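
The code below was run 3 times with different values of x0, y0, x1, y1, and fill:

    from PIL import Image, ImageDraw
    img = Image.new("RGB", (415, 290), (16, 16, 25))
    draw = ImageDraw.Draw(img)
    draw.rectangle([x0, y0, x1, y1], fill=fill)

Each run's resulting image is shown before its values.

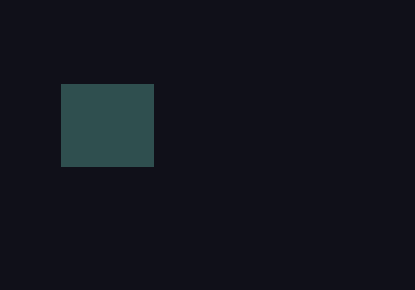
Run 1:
x0 = 61
y0 = 84
x1 = 153
y1 = 166
fill = 'darkslategray'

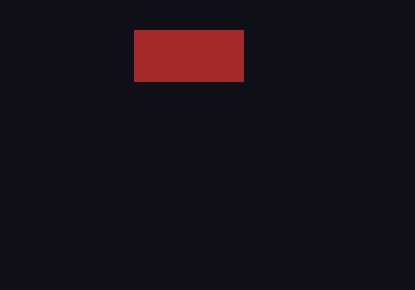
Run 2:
x0 = 134
y0 = 30
x1 = 243
y1 = 81
fill = 'brown'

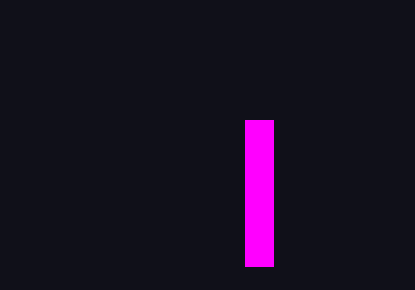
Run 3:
x0 = 245
y0 = 120
x1 = 273
y1 = 266
fill = 'magenta'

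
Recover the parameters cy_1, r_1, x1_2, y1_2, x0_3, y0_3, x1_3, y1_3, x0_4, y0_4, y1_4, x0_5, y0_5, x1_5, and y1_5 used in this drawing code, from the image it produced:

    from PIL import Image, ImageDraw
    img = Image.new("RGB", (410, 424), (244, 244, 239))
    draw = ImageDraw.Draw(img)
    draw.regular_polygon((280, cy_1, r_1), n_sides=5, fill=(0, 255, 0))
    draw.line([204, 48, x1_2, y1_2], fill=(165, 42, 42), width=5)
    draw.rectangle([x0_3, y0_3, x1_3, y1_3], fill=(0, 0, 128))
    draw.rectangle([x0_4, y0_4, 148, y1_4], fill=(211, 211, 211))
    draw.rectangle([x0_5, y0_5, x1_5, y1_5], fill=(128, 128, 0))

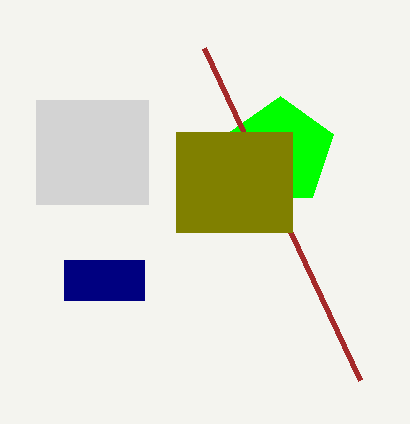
cy_1 = 152
r_1 = 56
x1_2 = 360
y1_2 = 380
x0_3 = 64
y0_3 = 260
x1_3 = 144
y1_3 = 300
x0_4 = 36
y0_4 = 100
y1_4 = 204
x0_5 = 176
y0_5 = 132
x1_5 = 292
y1_5 = 232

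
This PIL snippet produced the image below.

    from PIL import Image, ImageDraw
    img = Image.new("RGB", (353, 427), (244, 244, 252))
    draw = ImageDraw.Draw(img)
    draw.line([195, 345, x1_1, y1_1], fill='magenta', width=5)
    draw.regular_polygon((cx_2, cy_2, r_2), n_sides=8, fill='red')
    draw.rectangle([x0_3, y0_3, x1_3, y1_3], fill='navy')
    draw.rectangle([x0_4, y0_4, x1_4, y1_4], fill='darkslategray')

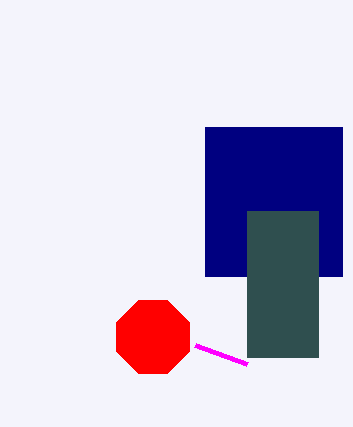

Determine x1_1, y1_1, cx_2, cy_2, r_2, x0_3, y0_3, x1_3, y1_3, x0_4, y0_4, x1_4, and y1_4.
x1_1 = 247
y1_1 = 364
cx_2 = 153
cy_2 = 337
r_2 = 39
x0_3 = 205
y0_3 = 127
x1_3 = 342
y1_3 = 276
x0_4 = 247
y0_4 = 211
x1_4 = 318
y1_4 = 357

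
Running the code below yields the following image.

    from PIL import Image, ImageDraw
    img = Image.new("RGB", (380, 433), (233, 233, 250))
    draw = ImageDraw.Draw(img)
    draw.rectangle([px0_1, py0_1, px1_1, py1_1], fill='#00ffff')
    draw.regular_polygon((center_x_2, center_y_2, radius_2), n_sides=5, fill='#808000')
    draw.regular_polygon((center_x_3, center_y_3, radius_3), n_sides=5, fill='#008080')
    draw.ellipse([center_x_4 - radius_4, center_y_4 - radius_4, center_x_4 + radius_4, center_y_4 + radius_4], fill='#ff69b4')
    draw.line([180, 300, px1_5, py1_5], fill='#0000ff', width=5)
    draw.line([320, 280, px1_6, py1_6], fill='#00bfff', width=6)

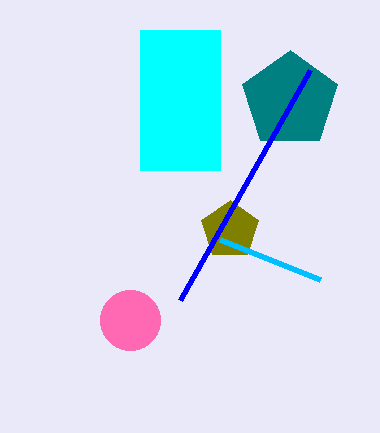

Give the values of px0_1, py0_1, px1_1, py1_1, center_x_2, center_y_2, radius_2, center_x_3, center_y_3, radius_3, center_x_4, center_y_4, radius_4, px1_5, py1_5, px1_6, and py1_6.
px0_1 = 140
py0_1 = 30
px1_1 = 220
py1_1 = 170
center_x_2 = 230
center_y_2 = 230
radius_2 = 30
center_x_3 = 290
center_y_3 = 100
radius_3 = 50
center_x_4 = 130
center_y_4 = 320
radius_4 = 30
px1_5 = 310
py1_5 = 70
px1_6 = 220
py1_6 = 240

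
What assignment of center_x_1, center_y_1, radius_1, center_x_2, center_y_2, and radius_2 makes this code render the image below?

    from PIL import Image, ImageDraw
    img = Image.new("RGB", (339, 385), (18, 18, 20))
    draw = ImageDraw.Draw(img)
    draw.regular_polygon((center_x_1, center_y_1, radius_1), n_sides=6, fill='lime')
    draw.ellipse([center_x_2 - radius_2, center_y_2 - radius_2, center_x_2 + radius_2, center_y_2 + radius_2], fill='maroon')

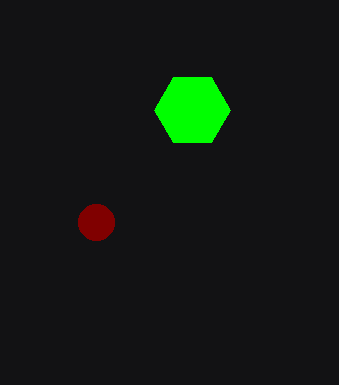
center_x_1 = 192
center_y_1 = 110
radius_1 = 38
center_x_2 = 96
center_y_2 = 222
radius_2 = 18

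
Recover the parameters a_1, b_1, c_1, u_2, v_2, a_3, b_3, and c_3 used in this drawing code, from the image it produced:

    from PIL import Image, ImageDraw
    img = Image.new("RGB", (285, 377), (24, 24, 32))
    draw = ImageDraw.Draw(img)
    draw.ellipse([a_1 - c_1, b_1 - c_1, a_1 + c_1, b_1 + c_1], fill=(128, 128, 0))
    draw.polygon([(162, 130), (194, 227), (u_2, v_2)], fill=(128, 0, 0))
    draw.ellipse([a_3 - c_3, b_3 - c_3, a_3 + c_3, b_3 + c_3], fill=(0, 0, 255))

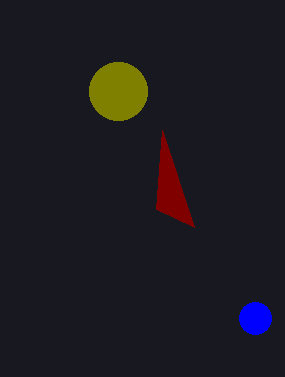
a_1 = 118
b_1 = 91
c_1 = 29
u_2 = 156
v_2 = 209
a_3 = 255
b_3 = 318
c_3 = 16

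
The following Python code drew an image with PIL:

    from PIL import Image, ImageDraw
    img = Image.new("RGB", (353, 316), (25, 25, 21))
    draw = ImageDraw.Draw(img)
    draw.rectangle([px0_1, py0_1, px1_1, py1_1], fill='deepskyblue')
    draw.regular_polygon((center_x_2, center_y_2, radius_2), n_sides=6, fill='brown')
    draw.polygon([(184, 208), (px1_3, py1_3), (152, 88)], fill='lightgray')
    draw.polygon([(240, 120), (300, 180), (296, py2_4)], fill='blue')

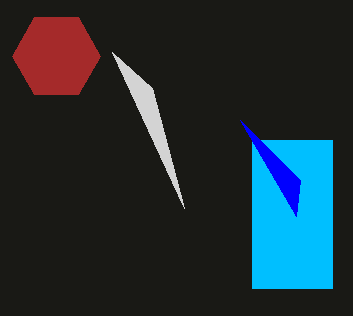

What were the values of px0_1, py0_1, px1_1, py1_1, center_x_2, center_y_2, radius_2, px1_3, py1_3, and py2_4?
px0_1 = 252, py0_1 = 140, px1_1 = 332, py1_1 = 288, center_x_2 = 56, center_y_2 = 56, radius_2 = 44, px1_3 = 112, py1_3 = 52, py2_4 = 216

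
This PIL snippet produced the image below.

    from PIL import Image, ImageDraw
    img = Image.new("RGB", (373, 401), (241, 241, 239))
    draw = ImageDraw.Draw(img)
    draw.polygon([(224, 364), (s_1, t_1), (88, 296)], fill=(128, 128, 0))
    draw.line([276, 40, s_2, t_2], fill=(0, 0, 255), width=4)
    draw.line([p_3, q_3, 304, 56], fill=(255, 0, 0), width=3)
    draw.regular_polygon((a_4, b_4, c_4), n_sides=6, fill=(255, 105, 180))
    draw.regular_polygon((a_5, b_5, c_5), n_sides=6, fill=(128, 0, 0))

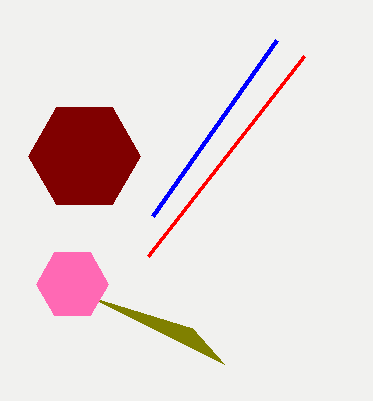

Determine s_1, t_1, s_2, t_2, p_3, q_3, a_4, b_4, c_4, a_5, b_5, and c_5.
s_1 = 192; t_1 = 328; s_2 = 152; t_2 = 216; p_3 = 148; q_3 = 256; a_4 = 72; b_4 = 284; c_4 = 36; a_5 = 84; b_5 = 156; c_5 = 56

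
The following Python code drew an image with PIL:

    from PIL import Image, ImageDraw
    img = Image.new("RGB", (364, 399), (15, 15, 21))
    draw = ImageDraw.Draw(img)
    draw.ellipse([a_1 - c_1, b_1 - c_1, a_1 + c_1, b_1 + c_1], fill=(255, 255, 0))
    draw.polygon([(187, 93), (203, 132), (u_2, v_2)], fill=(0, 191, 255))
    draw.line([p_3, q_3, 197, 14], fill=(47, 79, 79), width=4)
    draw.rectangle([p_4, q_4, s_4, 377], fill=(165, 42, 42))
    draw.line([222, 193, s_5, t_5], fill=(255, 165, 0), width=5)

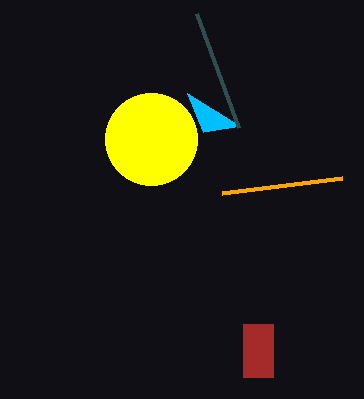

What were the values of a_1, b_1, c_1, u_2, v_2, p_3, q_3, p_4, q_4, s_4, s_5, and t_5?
a_1 = 151, b_1 = 139, c_1 = 46, u_2 = 240, v_2 = 126, p_3 = 239, q_3 = 128, p_4 = 243, q_4 = 324, s_4 = 273, s_5 = 342, t_5 = 178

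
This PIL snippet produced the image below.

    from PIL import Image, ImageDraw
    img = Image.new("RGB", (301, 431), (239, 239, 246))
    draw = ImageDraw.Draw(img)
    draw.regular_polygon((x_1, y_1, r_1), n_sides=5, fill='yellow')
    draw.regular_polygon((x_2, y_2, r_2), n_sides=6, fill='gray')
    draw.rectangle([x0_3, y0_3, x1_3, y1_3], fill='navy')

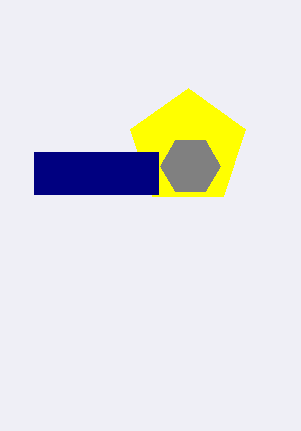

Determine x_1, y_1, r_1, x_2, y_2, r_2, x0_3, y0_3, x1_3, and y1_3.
x_1 = 188; y_1 = 148; r_1 = 60; x_2 = 190; y_2 = 166; r_2 = 30; x0_3 = 34; y0_3 = 152; x1_3 = 158; y1_3 = 194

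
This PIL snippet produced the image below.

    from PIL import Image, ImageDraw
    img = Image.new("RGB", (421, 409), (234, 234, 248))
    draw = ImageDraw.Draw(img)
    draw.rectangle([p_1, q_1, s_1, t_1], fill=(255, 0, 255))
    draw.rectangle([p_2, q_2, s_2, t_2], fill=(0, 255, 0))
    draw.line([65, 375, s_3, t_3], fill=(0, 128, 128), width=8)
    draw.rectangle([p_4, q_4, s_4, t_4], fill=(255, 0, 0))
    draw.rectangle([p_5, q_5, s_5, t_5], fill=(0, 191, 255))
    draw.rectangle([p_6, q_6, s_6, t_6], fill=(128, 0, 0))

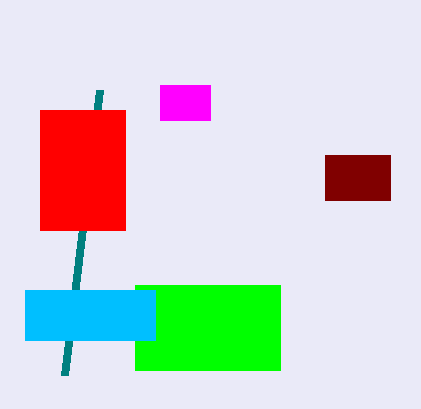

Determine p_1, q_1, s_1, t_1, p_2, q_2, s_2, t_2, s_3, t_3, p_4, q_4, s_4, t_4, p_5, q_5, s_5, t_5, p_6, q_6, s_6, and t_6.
p_1 = 160, q_1 = 85, s_1 = 210, t_1 = 120, p_2 = 135, q_2 = 285, s_2 = 280, t_2 = 370, s_3 = 100, t_3 = 90, p_4 = 40, q_4 = 110, s_4 = 125, t_4 = 230, p_5 = 25, q_5 = 290, s_5 = 155, t_5 = 340, p_6 = 325, q_6 = 155, s_6 = 390, t_6 = 200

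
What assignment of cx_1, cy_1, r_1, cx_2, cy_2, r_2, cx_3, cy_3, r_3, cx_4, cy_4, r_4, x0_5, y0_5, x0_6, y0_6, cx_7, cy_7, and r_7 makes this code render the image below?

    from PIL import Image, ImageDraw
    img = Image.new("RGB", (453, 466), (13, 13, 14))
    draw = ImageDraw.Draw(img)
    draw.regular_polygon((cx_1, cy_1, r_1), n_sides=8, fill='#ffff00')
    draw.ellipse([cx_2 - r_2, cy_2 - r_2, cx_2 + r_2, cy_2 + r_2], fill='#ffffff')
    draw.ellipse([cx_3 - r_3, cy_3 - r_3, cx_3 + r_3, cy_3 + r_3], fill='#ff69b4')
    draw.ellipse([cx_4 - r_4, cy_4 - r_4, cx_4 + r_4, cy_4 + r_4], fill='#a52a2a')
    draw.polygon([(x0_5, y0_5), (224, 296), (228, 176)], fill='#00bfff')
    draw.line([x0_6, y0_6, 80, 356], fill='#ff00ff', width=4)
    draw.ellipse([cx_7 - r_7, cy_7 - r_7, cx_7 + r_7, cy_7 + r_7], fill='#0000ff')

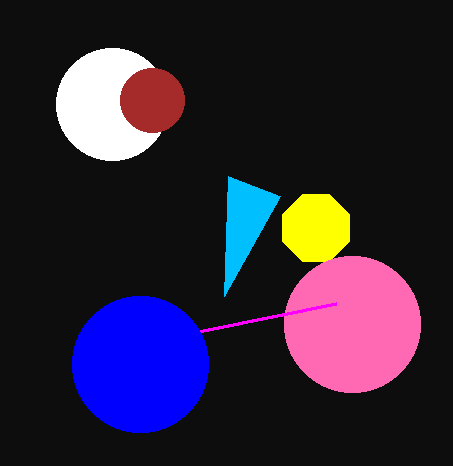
cx_1 = 316, cy_1 = 228, r_1 = 36, cx_2 = 112, cy_2 = 104, r_2 = 56, cx_3 = 352, cy_3 = 324, r_3 = 68, cx_4 = 152, cy_4 = 100, r_4 = 32, x0_5 = 280, y0_5 = 196, x0_6 = 336, y0_6 = 304, cx_7 = 140, cy_7 = 364, r_7 = 68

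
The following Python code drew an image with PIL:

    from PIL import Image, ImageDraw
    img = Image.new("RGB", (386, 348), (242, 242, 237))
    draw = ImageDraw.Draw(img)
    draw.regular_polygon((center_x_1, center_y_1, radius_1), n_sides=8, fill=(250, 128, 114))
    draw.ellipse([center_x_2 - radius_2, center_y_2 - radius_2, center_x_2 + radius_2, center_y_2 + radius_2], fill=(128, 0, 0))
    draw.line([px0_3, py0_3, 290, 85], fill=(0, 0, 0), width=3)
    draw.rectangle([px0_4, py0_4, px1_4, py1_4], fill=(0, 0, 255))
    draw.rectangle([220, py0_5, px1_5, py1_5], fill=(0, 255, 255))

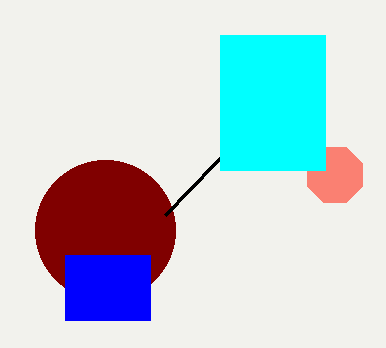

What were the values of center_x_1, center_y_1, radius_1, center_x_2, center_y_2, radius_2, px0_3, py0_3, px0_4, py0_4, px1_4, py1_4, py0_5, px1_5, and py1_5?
center_x_1 = 335, center_y_1 = 175, radius_1 = 30, center_x_2 = 105, center_y_2 = 230, radius_2 = 70, px0_3 = 165, py0_3 = 215, px0_4 = 65, py0_4 = 255, px1_4 = 150, py1_4 = 320, py0_5 = 35, px1_5 = 325, py1_5 = 170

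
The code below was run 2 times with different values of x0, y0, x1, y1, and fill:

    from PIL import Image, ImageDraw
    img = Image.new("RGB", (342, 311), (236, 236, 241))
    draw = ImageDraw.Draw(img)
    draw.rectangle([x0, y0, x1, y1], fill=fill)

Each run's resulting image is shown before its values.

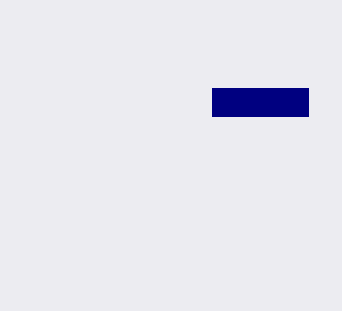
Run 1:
x0 = 212; y0 = 88; x1 = 308; y1 = 116; fill = 'navy'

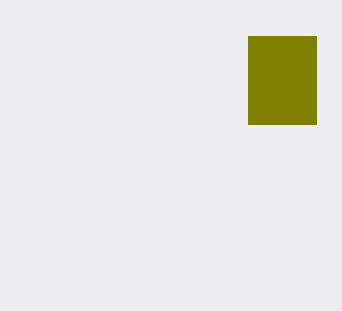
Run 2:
x0 = 248, y0 = 36, x1 = 316, y1 = 124, fill = 'olive'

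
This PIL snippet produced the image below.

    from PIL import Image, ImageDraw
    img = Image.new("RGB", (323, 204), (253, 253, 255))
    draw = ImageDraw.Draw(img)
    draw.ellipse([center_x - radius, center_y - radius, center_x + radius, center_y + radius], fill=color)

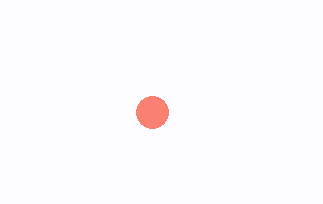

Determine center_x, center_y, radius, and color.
center_x = 152, center_y = 112, radius = 16, color = 'salmon'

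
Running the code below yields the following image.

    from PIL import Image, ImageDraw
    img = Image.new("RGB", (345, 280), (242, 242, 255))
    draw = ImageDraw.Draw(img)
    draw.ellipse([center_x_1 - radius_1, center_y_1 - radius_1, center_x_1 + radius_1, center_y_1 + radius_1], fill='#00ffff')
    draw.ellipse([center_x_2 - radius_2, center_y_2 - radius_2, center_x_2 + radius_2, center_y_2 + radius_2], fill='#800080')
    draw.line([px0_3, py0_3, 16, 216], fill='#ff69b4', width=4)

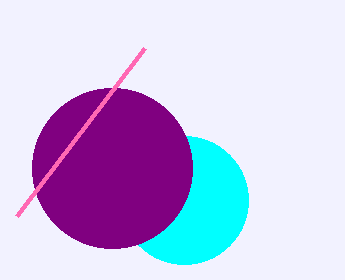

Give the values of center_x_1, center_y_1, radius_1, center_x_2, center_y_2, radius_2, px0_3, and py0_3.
center_x_1 = 184, center_y_1 = 200, radius_1 = 64, center_x_2 = 112, center_y_2 = 168, radius_2 = 80, px0_3 = 144, py0_3 = 48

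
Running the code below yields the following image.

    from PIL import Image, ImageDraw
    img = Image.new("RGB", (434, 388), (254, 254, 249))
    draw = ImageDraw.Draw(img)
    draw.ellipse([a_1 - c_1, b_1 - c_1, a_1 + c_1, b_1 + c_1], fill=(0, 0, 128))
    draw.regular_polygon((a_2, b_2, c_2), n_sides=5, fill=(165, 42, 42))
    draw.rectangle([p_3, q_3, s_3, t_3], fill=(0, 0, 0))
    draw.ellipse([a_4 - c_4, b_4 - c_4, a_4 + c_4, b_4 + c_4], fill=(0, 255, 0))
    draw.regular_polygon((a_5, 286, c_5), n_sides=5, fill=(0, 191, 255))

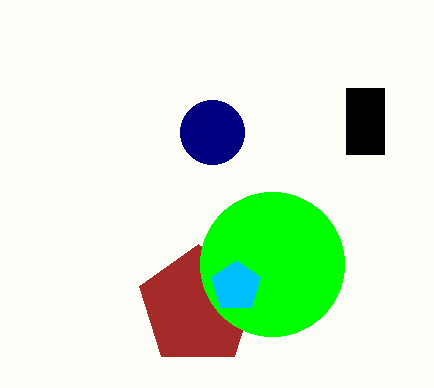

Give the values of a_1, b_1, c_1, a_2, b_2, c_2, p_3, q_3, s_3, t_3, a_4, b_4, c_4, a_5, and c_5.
a_1 = 212; b_1 = 132; c_1 = 32; a_2 = 198; b_2 = 306; c_2 = 62; p_3 = 346; q_3 = 88; s_3 = 384; t_3 = 154; a_4 = 272; b_4 = 264; c_4 = 72; a_5 = 236; c_5 = 26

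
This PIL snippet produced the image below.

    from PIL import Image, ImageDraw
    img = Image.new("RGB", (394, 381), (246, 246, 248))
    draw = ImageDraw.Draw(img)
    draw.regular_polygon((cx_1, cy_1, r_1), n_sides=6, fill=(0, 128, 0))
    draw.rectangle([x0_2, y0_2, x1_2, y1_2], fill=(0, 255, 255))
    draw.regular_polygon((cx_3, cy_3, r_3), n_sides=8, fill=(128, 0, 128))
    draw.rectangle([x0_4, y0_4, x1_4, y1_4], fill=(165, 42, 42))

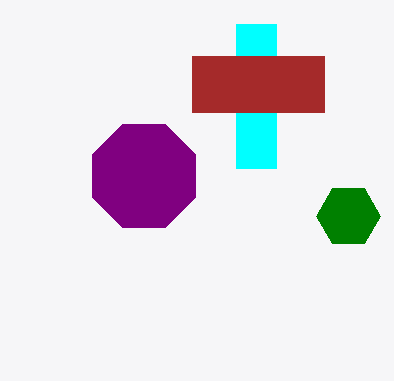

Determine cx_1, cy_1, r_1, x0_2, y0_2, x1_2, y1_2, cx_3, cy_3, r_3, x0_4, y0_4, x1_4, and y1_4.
cx_1 = 348; cy_1 = 216; r_1 = 32; x0_2 = 236; y0_2 = 24; x1_2 = 276; y1_2 = 168; cx_3 = 144; cy_3 = 176; r_3 = 56; x0_4 = 192; y0_4 = 56; x1_4 = 324; y1_4 = 112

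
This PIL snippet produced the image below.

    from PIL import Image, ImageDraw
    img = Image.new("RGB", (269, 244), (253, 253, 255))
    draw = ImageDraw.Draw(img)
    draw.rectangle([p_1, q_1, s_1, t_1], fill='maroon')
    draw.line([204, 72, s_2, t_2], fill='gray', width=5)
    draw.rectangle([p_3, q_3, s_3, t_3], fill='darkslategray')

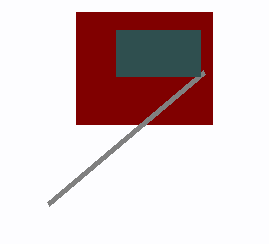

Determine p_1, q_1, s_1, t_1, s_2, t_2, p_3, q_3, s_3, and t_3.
p_1 = 76, q_1 = 12, s_1 = 212, t_1 = 124, s_2 = 48, t_2 = 204, p_3 = 116, q_3 = 30, s_3 = 200, t_3 = 76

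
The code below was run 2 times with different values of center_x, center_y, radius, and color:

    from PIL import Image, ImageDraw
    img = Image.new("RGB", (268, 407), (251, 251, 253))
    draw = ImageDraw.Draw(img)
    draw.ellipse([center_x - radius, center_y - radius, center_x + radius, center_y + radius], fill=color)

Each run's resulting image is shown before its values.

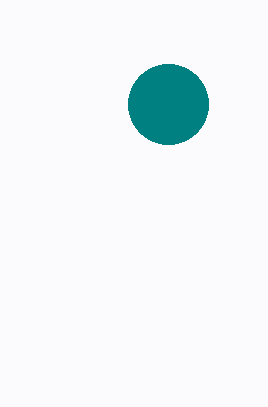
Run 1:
center_x = 168
center_y = 104
radius = 40
color = 'teal'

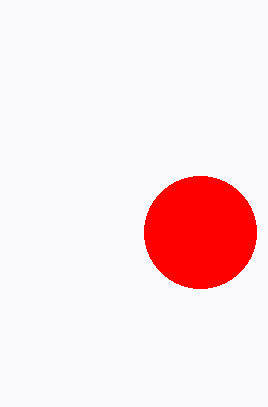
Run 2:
center_x = 200, center_y = 232, radius = 56, color = 'red'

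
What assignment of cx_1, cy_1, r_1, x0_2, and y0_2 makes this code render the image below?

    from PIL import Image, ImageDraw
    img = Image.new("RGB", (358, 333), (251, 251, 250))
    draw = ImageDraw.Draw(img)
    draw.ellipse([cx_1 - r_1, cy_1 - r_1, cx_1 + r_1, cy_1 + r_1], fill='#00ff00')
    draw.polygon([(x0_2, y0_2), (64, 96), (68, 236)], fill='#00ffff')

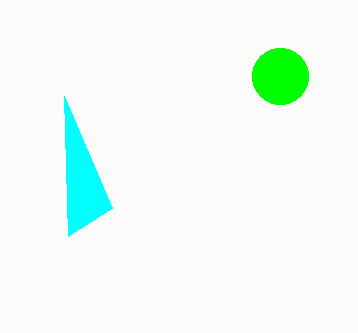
cx_1 = 280
cy_1 = 76
r_1 = 28
x0_2 = 112
y0_2 = 208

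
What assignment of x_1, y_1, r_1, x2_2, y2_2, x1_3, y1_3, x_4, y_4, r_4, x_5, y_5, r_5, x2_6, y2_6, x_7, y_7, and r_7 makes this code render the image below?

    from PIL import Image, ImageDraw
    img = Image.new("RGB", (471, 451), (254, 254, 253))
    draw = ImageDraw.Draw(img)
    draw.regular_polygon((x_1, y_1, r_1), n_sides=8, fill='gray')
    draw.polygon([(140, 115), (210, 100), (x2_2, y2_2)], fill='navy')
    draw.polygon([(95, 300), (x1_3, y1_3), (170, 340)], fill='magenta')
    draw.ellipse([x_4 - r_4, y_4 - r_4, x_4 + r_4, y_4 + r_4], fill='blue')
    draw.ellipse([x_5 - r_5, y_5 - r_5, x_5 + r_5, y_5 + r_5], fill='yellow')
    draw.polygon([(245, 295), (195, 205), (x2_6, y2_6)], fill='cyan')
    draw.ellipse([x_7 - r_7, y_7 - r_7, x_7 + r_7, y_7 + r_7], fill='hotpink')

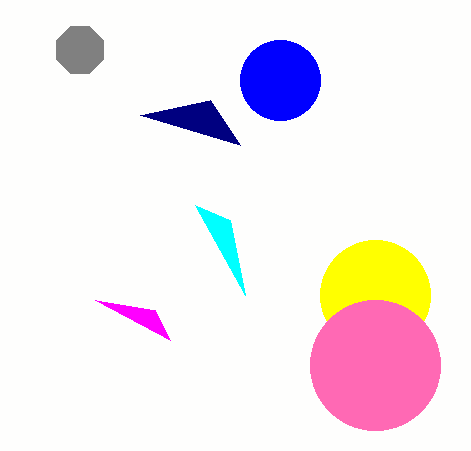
x_1 = 80
y_1 = 50
r_1 = 25
x2_2 = 240
y2_2 = 145
x1_3 = 155
y1_3 = 310
x_4 = 280
y_4 = 80
r_4 = 40
x_5 = 375
y_5 = 295
r_5 = 55
x2_6 = 230
y2_6 = 220
x_7 = 375
y_7 = 365
r_7 = 65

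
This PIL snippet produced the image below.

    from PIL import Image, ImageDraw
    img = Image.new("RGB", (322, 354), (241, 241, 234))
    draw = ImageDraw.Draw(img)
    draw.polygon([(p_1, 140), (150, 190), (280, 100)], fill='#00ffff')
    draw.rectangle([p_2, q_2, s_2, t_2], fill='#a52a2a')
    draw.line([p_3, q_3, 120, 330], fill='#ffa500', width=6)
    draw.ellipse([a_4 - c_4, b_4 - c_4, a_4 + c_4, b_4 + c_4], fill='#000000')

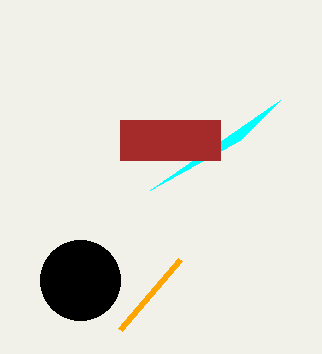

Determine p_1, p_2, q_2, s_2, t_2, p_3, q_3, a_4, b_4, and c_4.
p_1 = 240, p_2 = 120, q_2 = 120, s_2 = 220, t_2 = 160, p_3 = 180, q_3 = 260, a_4 = 80, b_4 = 280, c_4 = 40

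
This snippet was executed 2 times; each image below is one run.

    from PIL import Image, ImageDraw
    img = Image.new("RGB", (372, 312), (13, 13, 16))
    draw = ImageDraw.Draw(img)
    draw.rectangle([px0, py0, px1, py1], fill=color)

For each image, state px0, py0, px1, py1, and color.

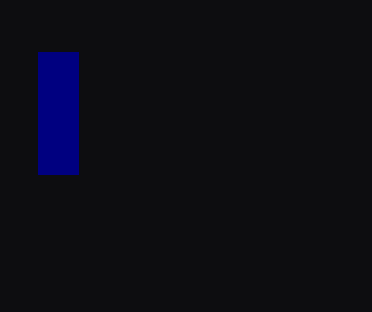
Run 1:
px0 = 38; py0 = 52; px1 = 78; py1 = 174; color = 'navy'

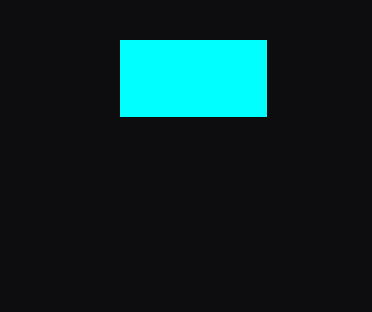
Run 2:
px0 = 120, py0 = 40, px1 = 266, py1 = 116, color = 'cyan'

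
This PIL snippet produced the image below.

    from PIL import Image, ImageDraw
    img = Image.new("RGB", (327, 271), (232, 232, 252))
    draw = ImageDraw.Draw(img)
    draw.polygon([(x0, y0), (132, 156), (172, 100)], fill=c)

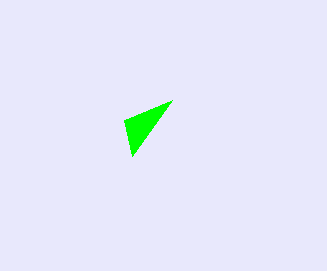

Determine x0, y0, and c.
x0 = 124, y0 = 120, c = 'lime'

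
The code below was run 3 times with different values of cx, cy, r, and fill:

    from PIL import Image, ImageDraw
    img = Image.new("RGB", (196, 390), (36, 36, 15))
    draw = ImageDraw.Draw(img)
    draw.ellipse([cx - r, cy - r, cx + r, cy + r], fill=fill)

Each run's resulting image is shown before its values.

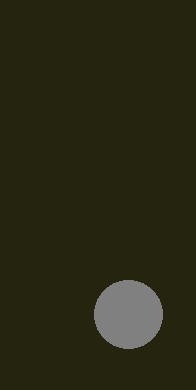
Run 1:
cx = 128, cy = 314, r = 34, fill = 'gray'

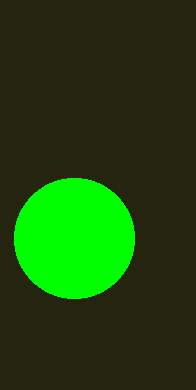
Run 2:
cx = 74
cy = 238
r = 60
fill = 'lime'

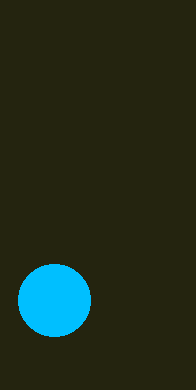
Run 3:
cx = 54, cy = 300, r = 36, fill = 'deepskyblue'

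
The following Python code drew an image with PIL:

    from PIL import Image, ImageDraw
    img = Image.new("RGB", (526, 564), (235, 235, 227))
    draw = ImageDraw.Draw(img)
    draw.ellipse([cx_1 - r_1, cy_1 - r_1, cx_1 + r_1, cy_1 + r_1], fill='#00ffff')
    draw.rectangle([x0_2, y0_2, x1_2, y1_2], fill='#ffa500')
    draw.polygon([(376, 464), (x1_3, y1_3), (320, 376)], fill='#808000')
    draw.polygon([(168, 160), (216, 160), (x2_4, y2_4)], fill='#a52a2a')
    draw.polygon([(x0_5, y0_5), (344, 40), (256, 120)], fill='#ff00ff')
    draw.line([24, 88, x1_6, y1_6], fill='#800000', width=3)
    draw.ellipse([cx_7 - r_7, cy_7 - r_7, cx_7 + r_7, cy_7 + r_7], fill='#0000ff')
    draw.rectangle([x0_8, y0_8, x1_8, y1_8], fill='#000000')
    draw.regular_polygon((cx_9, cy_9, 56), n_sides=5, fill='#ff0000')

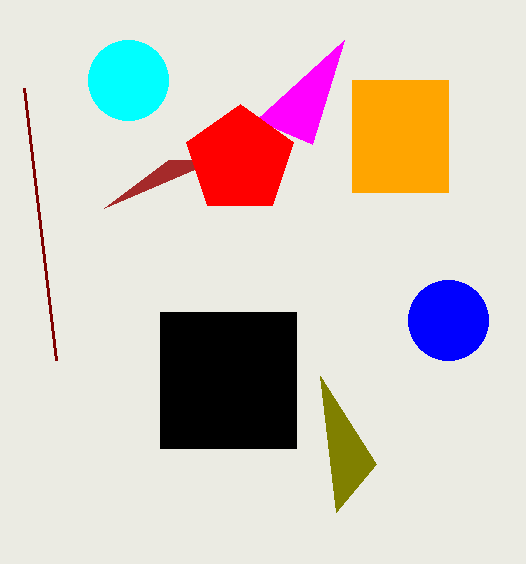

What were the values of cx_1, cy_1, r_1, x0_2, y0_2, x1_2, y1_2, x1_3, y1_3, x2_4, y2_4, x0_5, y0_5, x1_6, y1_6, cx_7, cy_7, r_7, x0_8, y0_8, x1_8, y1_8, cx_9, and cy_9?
cx_1 = 128; cy_1 = 80; r_1 = 40; x0_2 = 352; y0_2 = 80; x1_2 = 448; y1_2 = 192; x1_3 = 336; y1_3 = 512; x2_4 = 104; y2_4 = 208; x0_5 = 312; y0_5 = 144; x1_6 = 56; y1_6 = 360; cx_7 = 448; cy_7 = 320; r_7 = 40; x0_8 = 160; y0_8 = 312; x1_8 = 296; y1_8 = 448; cx_9 = 240; cy_9 = 160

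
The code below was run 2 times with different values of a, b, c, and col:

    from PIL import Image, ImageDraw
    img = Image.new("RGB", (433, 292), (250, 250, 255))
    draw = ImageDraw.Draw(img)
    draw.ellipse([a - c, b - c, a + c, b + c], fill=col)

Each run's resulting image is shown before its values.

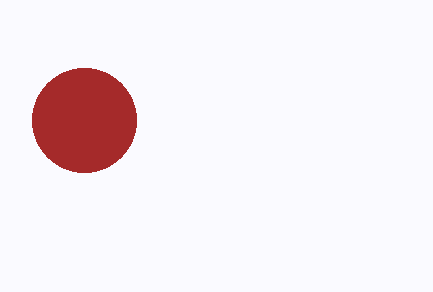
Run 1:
a = 84, b = 120, c = 52, col = 'brown'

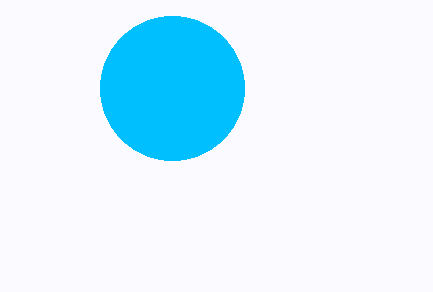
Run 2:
a = 172, b = 88, c = 72, col = 'deepskyblue'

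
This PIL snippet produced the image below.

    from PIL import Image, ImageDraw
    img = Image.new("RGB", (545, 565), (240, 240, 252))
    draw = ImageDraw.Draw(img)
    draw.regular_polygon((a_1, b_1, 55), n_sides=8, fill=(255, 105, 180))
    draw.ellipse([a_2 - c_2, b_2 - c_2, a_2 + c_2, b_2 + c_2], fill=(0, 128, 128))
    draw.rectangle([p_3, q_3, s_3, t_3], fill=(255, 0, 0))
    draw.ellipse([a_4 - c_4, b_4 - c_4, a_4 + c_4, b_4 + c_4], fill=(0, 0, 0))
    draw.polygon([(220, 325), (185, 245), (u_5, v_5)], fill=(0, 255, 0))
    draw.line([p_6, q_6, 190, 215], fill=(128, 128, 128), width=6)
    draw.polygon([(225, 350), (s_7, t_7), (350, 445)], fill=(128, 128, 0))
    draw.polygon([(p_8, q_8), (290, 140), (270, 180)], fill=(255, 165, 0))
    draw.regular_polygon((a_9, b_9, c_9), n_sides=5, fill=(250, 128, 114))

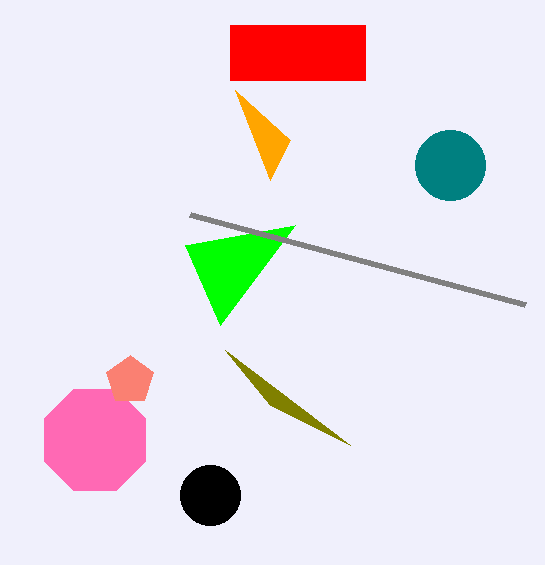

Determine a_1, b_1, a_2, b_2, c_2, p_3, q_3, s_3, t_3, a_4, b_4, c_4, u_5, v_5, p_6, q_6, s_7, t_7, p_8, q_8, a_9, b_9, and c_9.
a_1 = 95, b_1 = 440, a_2 = 450, b_2 = 165, c_2 = 35, p_3 = 230, q_3 = 25, s_3 = 365, t_3 = 80, a_4 = 210, b_4 = 495, c_4 = 30, u_5 = 295, v_5 = 225, p_6 = 525, q_6 = 305, s_7 = 270, t_7 = 405, p_8 = 235, q_8 = 90, a_9 = 130, b_9 = 380, c_9 = 25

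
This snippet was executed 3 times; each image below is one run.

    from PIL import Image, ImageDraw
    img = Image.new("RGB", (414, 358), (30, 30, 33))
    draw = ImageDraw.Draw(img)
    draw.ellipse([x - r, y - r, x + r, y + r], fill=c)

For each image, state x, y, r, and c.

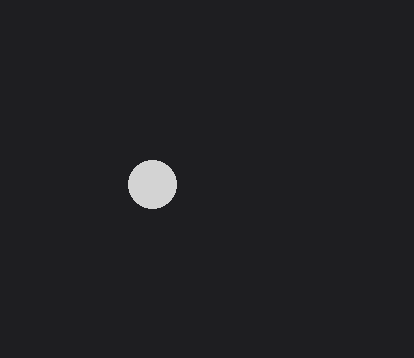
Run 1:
x = 152
y = 184
r = 24
c = 'lightgray'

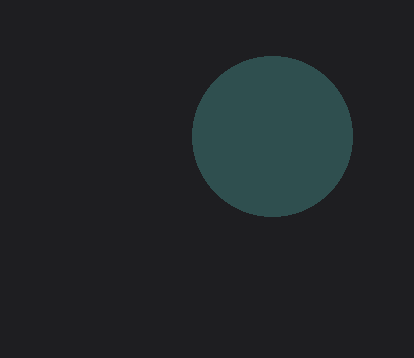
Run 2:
x = 272; y = 136; r = 80; c = 'darkslategray'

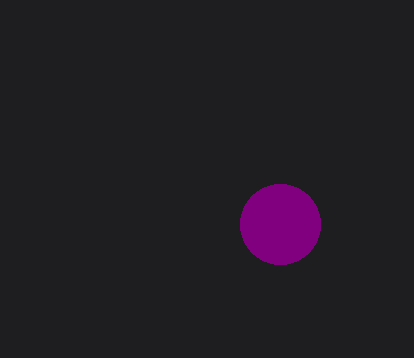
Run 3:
x = 280; y = 224; r = 40; c = 'purple'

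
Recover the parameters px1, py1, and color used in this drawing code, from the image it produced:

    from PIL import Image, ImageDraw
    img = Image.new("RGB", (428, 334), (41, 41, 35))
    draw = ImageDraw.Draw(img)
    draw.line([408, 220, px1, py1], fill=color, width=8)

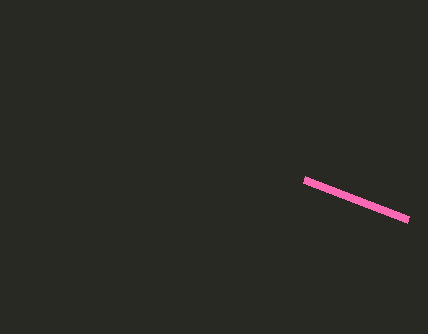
px1 = 304; py1 = 180; color = 'hotpink'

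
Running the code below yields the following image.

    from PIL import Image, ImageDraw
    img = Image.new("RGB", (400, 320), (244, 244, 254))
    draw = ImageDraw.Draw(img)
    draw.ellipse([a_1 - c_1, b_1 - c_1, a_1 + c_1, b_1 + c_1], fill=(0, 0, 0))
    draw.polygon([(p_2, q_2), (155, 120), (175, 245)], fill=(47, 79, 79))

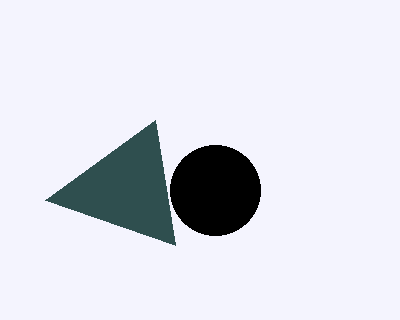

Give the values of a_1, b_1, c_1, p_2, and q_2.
a_1 = 215
b_1 = 190
c_1 = 45
p_2 = 45
q_2 = 200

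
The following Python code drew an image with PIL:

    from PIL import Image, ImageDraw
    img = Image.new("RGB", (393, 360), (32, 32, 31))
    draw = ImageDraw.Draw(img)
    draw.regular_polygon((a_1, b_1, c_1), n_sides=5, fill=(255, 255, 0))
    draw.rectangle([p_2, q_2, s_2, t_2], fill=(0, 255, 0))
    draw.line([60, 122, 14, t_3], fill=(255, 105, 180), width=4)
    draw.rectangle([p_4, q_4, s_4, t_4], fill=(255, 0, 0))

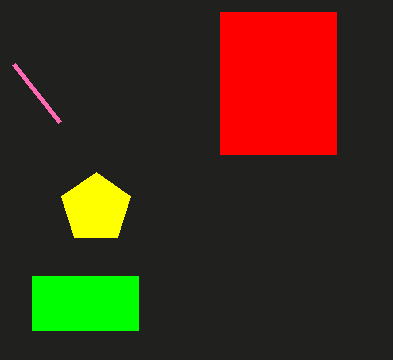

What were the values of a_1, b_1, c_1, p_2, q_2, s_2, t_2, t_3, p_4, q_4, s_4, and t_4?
a_1 = 96, b_1 = 208, c_1 = 36, p_2 = 32, q_2 = 276, s_2 = 138, t_2 = 330, t_3 = 64, p_4 = 220, q_4 = 12, s_4 = 336, t_4 = 154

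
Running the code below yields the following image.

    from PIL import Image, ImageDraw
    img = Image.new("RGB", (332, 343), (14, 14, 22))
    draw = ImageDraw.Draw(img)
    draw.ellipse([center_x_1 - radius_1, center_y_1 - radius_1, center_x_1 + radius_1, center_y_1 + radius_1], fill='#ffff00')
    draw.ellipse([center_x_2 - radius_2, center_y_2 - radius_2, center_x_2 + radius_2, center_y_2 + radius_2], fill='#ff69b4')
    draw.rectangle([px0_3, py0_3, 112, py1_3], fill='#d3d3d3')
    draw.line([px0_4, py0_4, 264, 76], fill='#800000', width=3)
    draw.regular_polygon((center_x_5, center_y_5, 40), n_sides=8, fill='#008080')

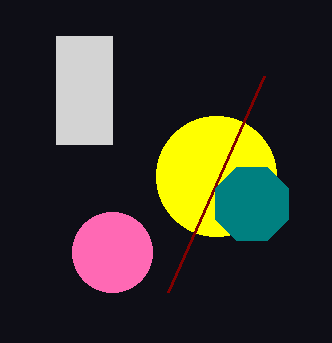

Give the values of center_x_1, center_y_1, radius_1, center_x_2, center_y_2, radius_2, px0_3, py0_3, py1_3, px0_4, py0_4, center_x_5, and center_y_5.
center_x_1 = 216; center_y_1 = 176; radius_1 = 60; center_x_2 = 112; center_y_2 = 252; radius_2 = 40; px0_3 = 56; py0_3 = 36; py1_3 = 144; px0_4 = 168; py0_4 = 292; center_x_5 = 252; center_y_5 = 204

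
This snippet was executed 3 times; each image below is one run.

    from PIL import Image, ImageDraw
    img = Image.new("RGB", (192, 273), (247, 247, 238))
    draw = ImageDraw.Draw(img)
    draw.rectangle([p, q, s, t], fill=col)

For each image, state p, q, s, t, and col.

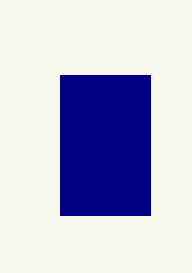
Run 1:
p = 60, q = 75, s = 150, t = 215, col = 'navy'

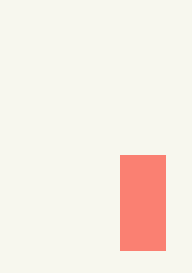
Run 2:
p = 120; q = 155; s = 165; t = 250; col = 'salmon'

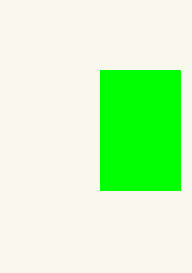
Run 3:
p = 100
q = 70
s = 180
t = 190
col = 'lime'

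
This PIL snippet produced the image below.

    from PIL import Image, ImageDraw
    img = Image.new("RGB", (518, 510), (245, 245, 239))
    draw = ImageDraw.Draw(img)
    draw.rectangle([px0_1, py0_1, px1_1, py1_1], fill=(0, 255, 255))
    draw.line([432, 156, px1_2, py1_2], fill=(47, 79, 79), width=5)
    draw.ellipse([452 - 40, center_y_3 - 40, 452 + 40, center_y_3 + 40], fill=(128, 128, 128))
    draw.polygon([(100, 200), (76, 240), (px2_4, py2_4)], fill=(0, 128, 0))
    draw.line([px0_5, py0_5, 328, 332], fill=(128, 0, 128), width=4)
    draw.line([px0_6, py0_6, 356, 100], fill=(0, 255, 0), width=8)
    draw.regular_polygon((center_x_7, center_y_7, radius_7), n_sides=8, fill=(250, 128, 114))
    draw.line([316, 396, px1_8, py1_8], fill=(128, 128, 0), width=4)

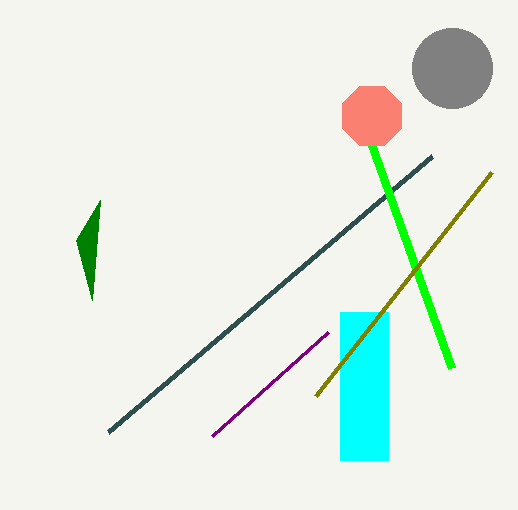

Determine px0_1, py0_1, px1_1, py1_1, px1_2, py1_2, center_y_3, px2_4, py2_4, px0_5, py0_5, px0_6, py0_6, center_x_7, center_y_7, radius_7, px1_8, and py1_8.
px0_1 = 340, py0_1 = 312, px1_1 = 388, py1_1 = 460, px1_2 = 108, py1_2 = 432, center_y_3 = 68, px2_4 = 92, py2_4 = 300, px0_5 = 212, py0_5 = 436, px0_6 = 452, py0_6 = 368, center_x_7 = 372, center_y_7 = 116, radius_7 = 32, px1_8 = 492, py1_8 = 172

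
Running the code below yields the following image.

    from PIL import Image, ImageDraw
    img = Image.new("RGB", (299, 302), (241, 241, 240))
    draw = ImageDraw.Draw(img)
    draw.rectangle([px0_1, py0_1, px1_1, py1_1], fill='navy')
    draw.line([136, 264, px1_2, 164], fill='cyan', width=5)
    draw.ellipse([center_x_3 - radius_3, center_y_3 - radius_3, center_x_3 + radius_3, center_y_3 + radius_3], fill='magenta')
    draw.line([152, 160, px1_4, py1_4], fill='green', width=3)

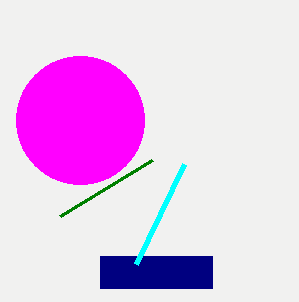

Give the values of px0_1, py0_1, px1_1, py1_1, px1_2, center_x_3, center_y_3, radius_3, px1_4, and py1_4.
px0_1 = 100, py0_1 = 256, px1_1 = 212, py1_1 = 288, px1_2 = 184, center_x_3 = 80, center_y_3 = 120, radius_3 = 64, px1_4 = 60, py1_4 = 216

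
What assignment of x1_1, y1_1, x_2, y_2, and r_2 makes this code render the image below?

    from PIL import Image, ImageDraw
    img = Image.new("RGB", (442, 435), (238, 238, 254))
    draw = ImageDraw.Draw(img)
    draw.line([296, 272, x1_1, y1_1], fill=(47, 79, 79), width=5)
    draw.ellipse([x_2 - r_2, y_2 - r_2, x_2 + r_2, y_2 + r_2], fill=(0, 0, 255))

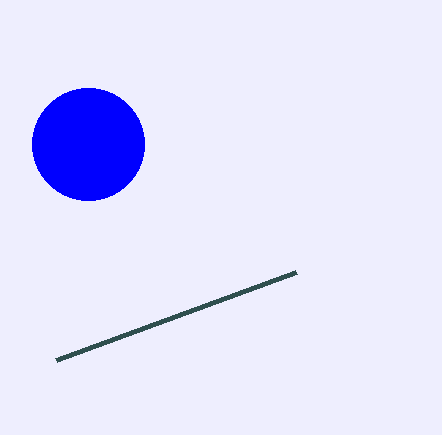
x1_1 = 56, y1_1 = 360, x_2 = 88, y_2 = 144, r_2 = 56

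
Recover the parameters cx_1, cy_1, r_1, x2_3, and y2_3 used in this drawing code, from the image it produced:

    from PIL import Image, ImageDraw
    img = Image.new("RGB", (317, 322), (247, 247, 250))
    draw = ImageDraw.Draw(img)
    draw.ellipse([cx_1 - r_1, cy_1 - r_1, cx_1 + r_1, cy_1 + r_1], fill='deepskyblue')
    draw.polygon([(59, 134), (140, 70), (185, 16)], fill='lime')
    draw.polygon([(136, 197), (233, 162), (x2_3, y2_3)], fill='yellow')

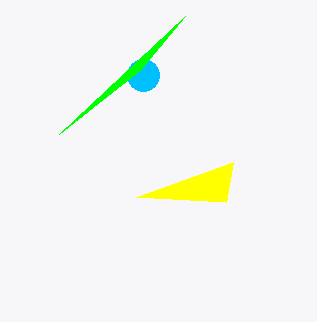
cx_1 = 143; cy_1 = 75; r_1 = 16; x2_3 = 226; y2_3 = 202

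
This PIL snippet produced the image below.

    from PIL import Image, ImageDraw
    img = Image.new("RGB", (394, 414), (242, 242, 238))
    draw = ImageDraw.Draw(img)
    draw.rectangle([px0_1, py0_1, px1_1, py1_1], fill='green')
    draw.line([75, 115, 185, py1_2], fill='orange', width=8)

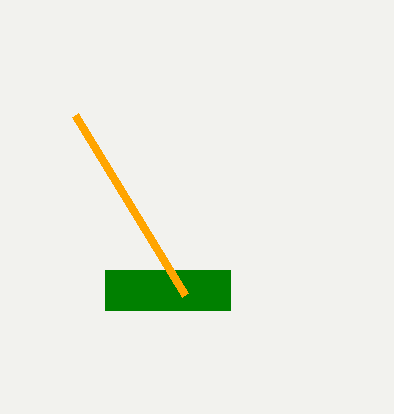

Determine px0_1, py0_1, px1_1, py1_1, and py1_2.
px0_1 = 105; py0_1 = 270; px1_1 = 230; py1_1 = 310; py1_2 = 295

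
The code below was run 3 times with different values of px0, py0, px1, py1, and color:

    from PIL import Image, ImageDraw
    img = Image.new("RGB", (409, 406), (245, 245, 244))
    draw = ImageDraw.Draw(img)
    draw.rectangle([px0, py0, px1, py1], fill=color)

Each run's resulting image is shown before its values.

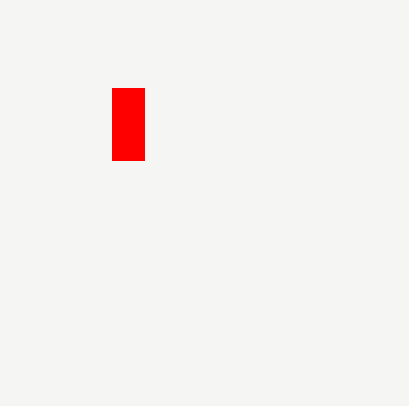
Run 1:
px0 = 112; py0 = 88; px1 = 144; py1 = 160; color = 'red'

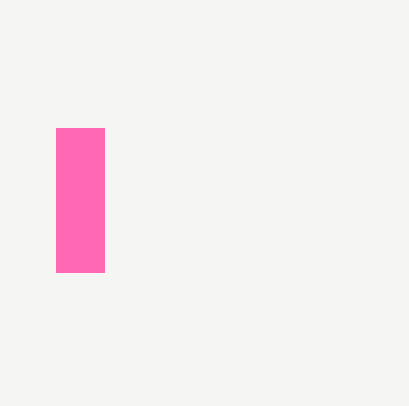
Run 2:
px0 = 56
py0 = 128
px1 = 104
py1 = 272
color = 'hotpink'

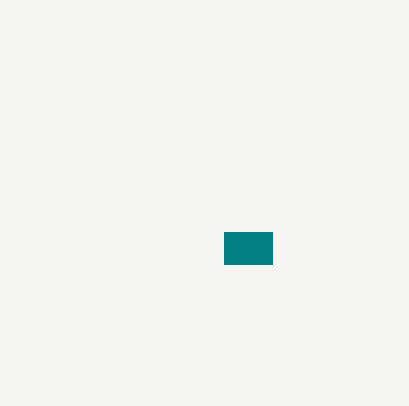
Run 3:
px0 = 224
py0 = 232
px1 = 272
py1 = 264
color = 'teal'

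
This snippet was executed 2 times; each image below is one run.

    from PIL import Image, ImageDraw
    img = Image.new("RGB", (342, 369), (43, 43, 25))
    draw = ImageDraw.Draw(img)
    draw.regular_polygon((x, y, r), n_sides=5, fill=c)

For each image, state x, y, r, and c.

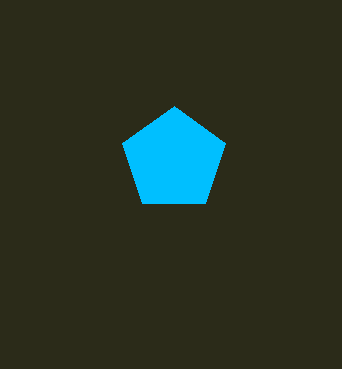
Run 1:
x = 174; y = 160; r = 54; c = 'deepskyblue'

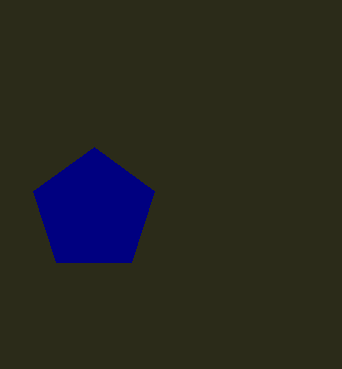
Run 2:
x = 94; y = 211; r = 64; c = 'navy'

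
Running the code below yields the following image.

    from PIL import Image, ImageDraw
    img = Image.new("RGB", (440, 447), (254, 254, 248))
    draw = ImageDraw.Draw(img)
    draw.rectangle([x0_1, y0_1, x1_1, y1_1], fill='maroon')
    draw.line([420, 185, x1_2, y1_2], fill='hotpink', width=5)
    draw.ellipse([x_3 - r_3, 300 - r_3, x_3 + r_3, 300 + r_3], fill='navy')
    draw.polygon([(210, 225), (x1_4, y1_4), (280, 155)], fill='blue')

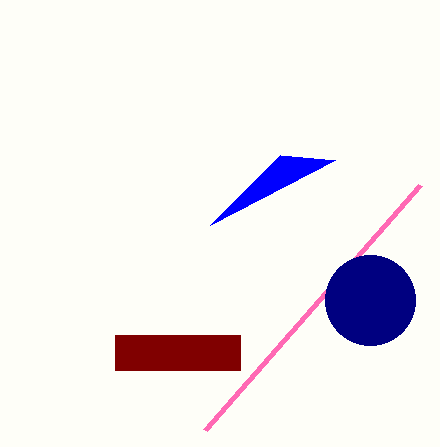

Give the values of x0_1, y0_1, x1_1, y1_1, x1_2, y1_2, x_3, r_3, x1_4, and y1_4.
x0_1 = 115, y0_1 = 335, x1_1 = 240, y1_1 = 370, x1_2 = 205, y1_2 = 430, x_3 = 370, r_3 = 45, x1_4 = 335, y1_4 = 160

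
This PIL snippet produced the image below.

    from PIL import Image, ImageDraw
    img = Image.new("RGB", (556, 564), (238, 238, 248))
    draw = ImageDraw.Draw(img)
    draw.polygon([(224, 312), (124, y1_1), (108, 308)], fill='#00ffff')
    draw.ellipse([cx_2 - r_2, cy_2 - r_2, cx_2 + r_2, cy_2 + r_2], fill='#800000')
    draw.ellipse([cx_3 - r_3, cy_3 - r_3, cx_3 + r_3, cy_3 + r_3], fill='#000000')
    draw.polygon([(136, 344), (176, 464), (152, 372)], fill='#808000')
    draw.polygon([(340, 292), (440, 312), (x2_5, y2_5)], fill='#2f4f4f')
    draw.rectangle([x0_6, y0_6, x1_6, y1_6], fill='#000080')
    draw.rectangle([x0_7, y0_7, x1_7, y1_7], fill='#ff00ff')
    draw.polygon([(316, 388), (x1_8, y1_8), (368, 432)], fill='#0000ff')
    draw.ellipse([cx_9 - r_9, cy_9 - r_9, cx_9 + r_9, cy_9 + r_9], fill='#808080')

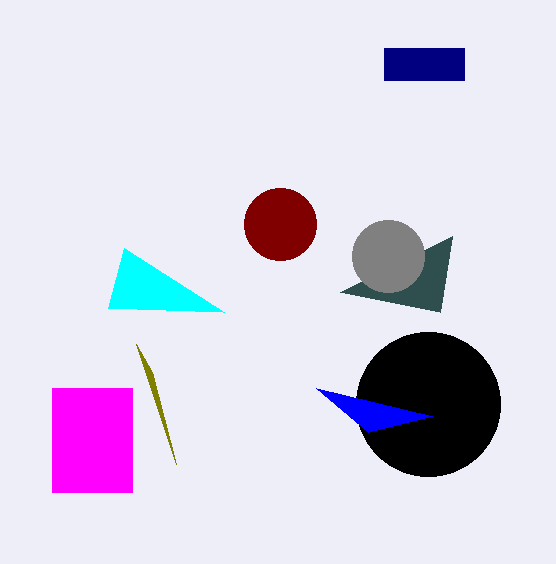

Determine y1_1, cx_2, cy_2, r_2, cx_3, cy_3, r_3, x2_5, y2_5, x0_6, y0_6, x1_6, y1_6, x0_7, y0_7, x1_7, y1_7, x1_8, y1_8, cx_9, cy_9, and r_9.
y1_1 = 248
cx_2 = 280
cy_2 = 224
r_2 = 36
cx_3 = 428
cy_3 = 404
r_3 = 72
x2_5 = 452
y2_5 = 236
x0_6 = 384
y0_6 = 48
x1_6 = 464
y1_6 = 80
x0_7 = 52
y0_7 = 388
x1_7 = 132
y1_7 = 492
x1_8 = 432
y1_8 = 416
cx_9 = 388
cy_9 = 256
r_9 = 36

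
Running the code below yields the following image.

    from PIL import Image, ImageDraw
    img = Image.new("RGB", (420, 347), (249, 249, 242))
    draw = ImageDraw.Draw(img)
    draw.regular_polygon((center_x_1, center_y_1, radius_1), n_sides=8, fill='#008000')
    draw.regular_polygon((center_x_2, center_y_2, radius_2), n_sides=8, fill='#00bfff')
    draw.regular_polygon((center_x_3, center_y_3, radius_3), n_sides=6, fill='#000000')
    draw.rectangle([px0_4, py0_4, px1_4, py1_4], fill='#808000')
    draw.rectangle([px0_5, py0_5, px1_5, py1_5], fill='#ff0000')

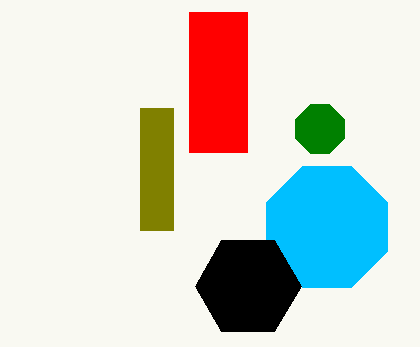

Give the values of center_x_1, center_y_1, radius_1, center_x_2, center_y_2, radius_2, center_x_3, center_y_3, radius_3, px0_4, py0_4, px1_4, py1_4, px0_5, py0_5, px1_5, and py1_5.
center_x_1 = 320, center_y_1 = 129, radius_1 = 26, center_x_2 = 327, center_y_2 = 227, radius_2 = 65, center_x_3 = 248, center_y_3 = 286, radius_3 = 53, px0_4 = 140, py0_4 = 108, px1_4 = 173, py1_4 = 230, px0_5 = 189, py0_5 = 12, px1_5 = 247, py1_5 = 152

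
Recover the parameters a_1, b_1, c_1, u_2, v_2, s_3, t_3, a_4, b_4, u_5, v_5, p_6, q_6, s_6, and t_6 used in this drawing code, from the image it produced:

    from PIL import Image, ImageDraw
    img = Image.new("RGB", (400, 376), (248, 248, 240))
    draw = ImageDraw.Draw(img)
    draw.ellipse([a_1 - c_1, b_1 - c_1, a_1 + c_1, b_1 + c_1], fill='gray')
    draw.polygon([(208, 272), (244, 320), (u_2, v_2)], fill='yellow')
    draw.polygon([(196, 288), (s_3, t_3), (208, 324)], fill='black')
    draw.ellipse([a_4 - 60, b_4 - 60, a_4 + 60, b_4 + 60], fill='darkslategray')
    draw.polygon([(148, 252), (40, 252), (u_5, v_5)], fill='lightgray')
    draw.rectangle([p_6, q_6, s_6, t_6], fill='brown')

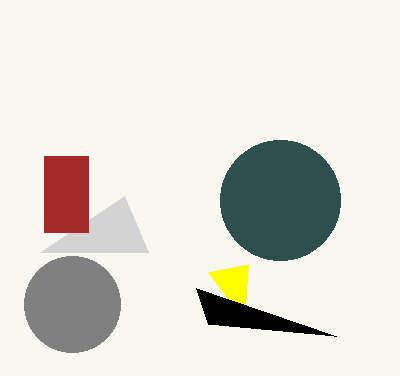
a_1 = 72; b_1 = 304; c_1 = 48; u_2 = 248; v_2 = 264; s_3 = 336; t_3 = 336; a_4 = 280; b_4 = 200; u_5 = 124; v_5 = 196; p_6 = 44; q_6 = 156; s_6 = 88; t_6 = 232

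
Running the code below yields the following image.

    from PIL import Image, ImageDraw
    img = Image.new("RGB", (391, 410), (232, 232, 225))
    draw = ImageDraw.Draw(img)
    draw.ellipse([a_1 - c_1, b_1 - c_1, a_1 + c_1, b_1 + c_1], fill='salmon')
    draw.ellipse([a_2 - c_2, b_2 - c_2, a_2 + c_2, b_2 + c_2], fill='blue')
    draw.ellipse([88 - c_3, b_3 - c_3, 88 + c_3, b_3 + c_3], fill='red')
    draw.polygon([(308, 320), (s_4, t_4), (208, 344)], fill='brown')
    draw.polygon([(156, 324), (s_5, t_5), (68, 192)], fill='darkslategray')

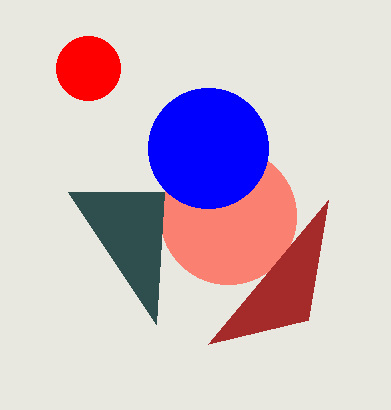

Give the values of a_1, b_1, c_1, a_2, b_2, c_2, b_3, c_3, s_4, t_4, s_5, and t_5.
a_1 = 228; b_1 = 216; c_1 = 68; a_2 = 208; b_2 = 148; c_2 = 60; b_3 = 68; c_3 = 32; s_4 = 328; t_4 = 200; s_5 = 164; t_5 = 192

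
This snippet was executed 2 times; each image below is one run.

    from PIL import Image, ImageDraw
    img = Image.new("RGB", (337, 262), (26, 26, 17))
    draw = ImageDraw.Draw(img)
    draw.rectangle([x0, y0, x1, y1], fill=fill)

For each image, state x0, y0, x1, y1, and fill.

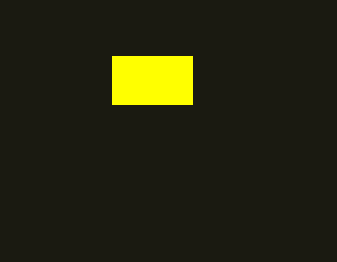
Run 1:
x0 = 112; y0 = 56; x1 = 192; y1 = 104; fill = 'yellow'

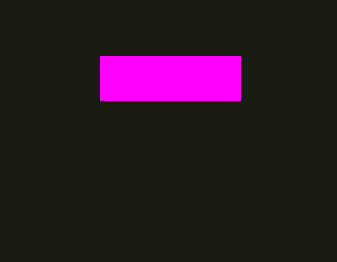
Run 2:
x0 = 100; y0 = 56; x1 = 240; y1 = 100; fill = 'magenta'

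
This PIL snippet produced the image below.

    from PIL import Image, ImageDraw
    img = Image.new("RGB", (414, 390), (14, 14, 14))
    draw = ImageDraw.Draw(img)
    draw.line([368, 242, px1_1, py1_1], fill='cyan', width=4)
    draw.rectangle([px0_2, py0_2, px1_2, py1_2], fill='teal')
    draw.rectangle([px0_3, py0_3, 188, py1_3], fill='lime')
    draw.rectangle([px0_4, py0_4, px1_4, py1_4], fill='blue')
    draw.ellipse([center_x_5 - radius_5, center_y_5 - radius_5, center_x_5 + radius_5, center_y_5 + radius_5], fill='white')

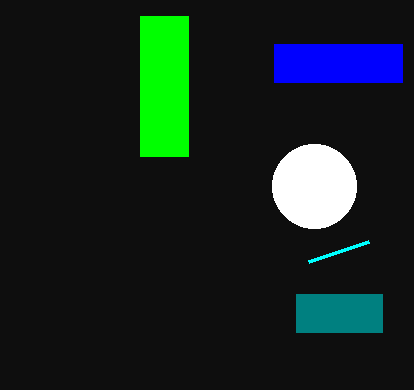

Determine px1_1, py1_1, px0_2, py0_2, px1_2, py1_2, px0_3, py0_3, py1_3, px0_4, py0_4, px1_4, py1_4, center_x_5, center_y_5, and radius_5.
px1_1 = 308; py1_1 = 262; px0_2 = 296; py0_2 = 294; px1_2 = 382; py1_2 = 332; px0_3 = 140; py0_3 = 16; py1_3 = 156; px0_4 = 274; py0_4 = 44; px1_4 = 402; py1_4 = 82; center_x_5 = 314; center_y_5 = 186; radius_5 = 42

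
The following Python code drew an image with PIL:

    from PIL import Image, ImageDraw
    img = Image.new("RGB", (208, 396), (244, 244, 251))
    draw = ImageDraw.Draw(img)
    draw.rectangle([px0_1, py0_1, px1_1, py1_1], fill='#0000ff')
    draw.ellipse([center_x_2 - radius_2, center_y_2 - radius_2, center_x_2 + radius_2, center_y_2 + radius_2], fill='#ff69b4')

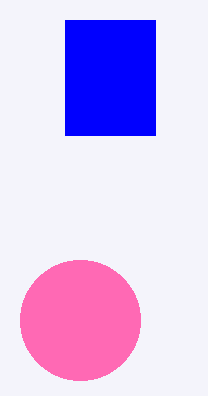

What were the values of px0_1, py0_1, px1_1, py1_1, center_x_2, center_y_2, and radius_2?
px0_1 = 65; py0_1 = 20; px1_1 = 155; py1_1 = 135; center_x_2 = 80; center_y_2 = 320; radius_2 = 60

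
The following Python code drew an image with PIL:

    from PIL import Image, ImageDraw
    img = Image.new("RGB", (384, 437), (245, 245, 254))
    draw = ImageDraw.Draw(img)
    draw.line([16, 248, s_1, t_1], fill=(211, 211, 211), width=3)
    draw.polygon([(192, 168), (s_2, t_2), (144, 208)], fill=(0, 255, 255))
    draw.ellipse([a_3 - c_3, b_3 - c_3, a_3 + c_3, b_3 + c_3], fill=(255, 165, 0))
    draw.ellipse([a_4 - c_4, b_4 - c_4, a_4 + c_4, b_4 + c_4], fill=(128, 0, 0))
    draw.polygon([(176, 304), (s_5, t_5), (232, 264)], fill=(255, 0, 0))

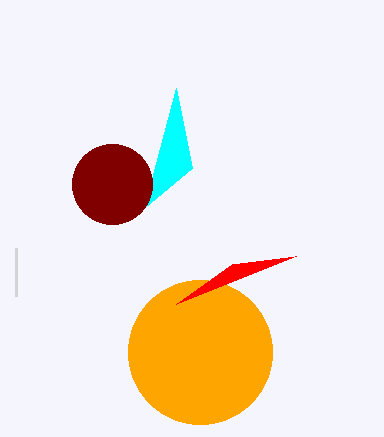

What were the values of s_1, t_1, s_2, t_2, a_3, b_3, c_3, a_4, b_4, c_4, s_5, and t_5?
s_1 = 16, t_1 = 296, s_2 = 176, t_2 = 88, a_3 = 200, b_3 = 352, c_3 = 72, a_4 = 112, b_4 = 184, c_4 = 40, s_5 = 296, t_5 = 256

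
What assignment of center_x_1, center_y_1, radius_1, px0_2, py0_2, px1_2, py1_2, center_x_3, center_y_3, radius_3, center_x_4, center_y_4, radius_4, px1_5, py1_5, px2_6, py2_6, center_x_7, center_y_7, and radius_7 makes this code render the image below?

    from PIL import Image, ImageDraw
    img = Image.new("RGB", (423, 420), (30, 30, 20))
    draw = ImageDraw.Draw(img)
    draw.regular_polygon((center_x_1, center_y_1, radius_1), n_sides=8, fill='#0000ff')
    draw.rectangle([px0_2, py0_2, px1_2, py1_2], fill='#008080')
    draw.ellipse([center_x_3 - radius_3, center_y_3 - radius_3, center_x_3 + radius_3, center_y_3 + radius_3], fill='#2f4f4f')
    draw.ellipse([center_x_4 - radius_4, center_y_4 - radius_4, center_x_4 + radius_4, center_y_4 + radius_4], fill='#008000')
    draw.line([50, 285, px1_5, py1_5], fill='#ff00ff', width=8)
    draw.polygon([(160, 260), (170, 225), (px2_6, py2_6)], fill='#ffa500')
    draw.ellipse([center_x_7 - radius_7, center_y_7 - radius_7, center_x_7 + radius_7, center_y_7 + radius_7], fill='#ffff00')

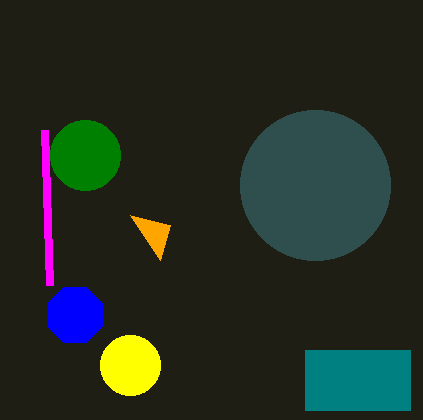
center_x_1 = 75
center_y_1 = 315
radius_1 = 30
px0_2 = 305
py0_2 = 350
px1_2 = 410
py1_2 = 410
center_x_3 = 315
center_y_3 = 185
radius_3 = 75
center_x_4 = 85
center_y_4 = 155
radius_4 = 35
px1_5 = 45
py1_5 = 130
px2_6 = 130
py2_6 = 215
center_x_7 = 130
center_y_7 = 365
radius_7 = 30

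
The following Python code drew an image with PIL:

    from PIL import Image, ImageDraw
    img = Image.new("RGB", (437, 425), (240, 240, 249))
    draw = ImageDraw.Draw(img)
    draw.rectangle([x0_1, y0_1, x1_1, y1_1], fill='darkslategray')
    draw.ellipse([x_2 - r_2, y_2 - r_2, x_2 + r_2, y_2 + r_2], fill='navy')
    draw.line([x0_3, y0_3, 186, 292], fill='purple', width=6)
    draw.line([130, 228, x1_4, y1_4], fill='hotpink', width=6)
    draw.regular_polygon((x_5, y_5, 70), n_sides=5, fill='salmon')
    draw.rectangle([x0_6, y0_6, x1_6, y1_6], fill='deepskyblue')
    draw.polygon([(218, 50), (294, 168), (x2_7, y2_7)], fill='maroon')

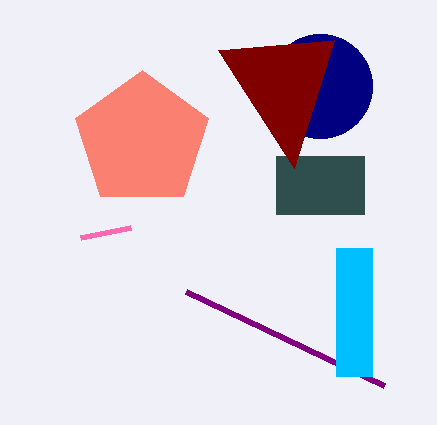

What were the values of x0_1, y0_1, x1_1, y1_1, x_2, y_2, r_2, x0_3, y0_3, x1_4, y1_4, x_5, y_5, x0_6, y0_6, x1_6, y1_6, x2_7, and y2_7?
x0_1 = 276, y0_1 = 156, x1_1 = 364, y1_1 = 214, x_2 = 320, y_2 = 86, r_2 = 52, x0_3 = 384, y0_3 = 386, x1_4 = 80, y1_4 = 238, x_5 = 142, y_5 = 140, x0_6 = 336, y0_6 = 248, x1_6 = 372, y1_6 = 376, x2_7 = 334, y2_7 = 40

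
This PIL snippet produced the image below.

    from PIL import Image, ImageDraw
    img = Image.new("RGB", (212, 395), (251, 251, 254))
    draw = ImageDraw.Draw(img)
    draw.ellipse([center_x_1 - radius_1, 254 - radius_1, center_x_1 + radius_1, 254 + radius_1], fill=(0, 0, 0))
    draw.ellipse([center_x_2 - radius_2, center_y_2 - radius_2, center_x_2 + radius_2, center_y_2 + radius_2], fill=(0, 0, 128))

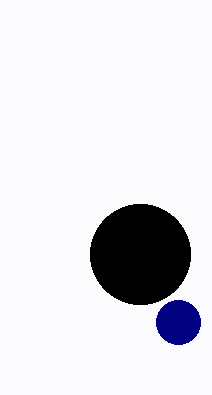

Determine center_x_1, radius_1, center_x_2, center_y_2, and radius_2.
center_x_1 = 140; radius_1 = 50; center_x_2 = 178; center_y_2 = 322; radius_2 = 22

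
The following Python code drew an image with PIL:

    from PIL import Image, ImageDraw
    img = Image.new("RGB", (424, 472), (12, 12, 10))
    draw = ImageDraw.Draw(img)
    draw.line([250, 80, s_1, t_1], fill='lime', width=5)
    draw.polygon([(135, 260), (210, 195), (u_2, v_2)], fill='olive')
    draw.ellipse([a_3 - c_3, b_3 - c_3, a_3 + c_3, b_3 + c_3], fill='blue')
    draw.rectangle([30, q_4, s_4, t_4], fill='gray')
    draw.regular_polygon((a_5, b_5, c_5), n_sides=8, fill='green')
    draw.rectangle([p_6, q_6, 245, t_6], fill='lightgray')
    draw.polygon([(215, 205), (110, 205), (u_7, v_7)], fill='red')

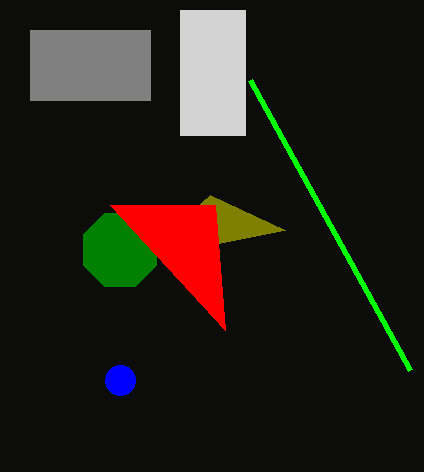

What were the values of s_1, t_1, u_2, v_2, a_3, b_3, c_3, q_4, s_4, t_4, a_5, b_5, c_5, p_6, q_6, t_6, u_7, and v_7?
s_1 = 410; t_1 = 370; u_2 = 285; v_2 = 230; a_3 = 120; b_3 = 380; c_3 = 15; q_4 = 30; s_4 = 150; t_4 = 100; a_5 = 120; b_5 = 250; c_5 = 40; p_6 = 180; q_6 = 10; t_6 = 135; u_7 = 225; v_7 = 330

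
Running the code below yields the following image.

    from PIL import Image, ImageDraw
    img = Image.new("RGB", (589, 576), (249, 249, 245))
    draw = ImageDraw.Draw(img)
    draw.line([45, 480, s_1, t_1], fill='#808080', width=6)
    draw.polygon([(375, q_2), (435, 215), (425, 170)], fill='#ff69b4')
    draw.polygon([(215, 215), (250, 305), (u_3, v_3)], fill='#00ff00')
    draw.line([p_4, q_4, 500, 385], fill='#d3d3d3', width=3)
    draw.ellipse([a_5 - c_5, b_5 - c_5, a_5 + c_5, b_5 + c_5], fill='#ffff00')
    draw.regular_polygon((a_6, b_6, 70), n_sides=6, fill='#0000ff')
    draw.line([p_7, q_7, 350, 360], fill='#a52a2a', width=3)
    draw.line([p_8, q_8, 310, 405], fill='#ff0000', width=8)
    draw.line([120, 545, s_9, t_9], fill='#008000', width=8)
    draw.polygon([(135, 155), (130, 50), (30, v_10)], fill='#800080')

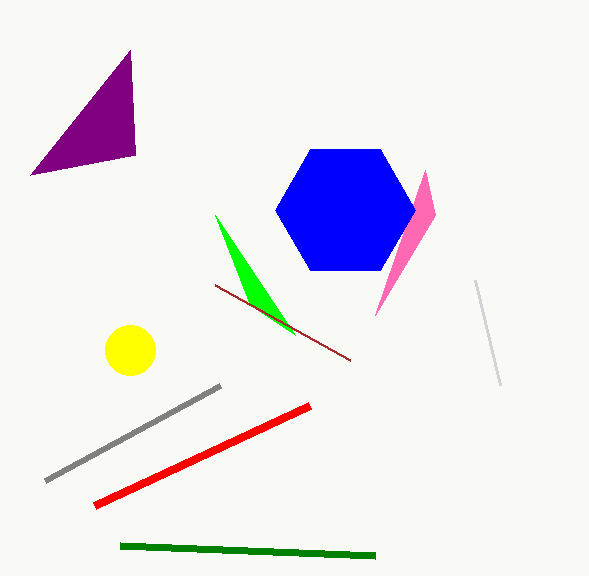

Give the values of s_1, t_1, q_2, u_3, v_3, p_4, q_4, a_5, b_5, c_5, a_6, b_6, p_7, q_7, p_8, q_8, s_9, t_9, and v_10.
s_1 = 220, t_1 = 385, q_2 = 315, u_3 = 295, v_3 = 335, p_4 = 475, q_4 = 280, a_5 = 130, b_5 = 350, c_5 = 25, a_6 = 345, b_6 = 210, p_7 = 215, q_7 = 285, p_8 = 95, q_8 = 505, s_9 = 375, t_9 = 555, v_10 = 175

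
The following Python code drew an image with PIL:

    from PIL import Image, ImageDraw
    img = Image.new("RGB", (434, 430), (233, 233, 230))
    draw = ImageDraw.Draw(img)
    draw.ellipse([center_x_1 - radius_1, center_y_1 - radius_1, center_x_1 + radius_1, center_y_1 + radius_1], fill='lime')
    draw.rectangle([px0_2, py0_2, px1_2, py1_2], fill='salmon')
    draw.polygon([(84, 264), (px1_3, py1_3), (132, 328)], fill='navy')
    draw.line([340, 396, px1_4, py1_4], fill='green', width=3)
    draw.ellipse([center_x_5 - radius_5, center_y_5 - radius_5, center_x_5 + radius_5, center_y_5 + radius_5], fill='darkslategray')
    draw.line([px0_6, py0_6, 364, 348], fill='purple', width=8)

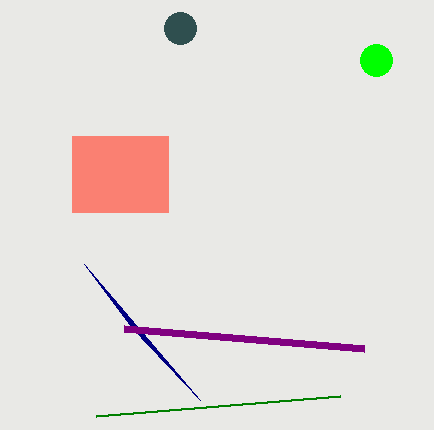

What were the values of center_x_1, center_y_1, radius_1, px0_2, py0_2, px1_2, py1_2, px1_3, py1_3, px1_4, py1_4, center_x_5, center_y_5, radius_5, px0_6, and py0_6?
center_x_1 = 376; center_y_1 = 60; radius_1 = 16; px0_2 = 72; py0_2 = 136; px1_2 = 168; py1_2 = 212; px1_3 = 200; py1_3 = 400; px1_4 = 96; py1_4 = 416; center_x_5 = 180; center_y_5 = 28; radius_5 = 16; px0_6 = 124; py0_6 = 328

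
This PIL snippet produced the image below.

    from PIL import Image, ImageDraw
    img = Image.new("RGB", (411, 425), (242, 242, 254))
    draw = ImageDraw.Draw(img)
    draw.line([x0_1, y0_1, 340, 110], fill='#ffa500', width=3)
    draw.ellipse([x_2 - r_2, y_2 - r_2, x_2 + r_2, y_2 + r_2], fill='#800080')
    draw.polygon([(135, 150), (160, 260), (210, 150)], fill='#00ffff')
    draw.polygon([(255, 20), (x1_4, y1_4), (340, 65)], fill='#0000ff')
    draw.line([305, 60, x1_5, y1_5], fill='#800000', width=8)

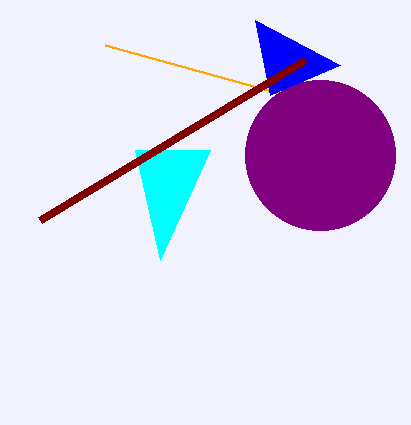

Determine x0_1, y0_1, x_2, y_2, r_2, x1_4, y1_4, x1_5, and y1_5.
x0_1 = 105, y0_1 = 45, x_2 = 320, y_2 = 155, r_2 = 75, x1_4 = 270, y1_4 = 95, x1_5 = 40, y1_5 = 220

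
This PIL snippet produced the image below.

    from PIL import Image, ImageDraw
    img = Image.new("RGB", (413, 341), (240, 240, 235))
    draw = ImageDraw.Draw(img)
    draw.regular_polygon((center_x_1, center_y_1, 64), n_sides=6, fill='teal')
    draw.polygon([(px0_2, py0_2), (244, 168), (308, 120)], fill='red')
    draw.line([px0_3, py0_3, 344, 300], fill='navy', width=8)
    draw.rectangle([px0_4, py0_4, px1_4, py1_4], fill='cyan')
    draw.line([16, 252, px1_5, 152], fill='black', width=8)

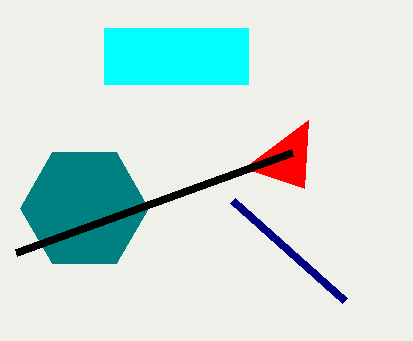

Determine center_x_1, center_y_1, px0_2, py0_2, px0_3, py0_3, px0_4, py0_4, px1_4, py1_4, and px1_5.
center_x_1 = 84; center_y_1 = 208; px0_2 = 304; py0_2 = 188; px0_3 = 232; py0_3 = 200; px0_4 = 104; py0_4 = 28; px1_4 = 248; py1_4 = 84; px1_5 = 292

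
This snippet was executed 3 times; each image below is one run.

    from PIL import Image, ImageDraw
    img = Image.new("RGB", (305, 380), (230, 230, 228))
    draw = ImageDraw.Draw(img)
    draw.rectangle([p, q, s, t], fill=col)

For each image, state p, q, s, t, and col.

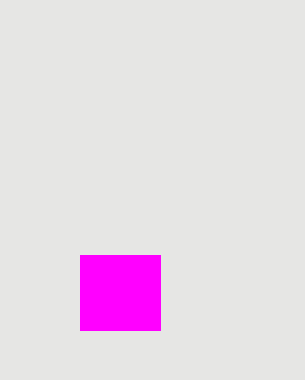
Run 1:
p = 80, q = 255, s = 160, t = 330, col = 'magenta'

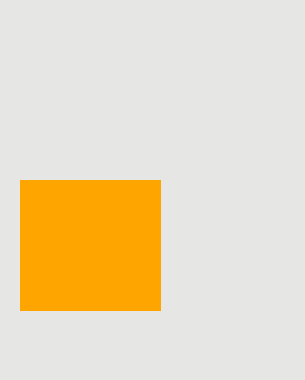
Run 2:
p = 20; q = 180; s = 160; t = 310; col = 'orange'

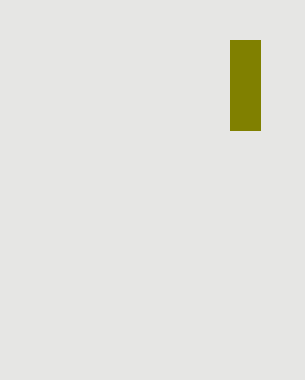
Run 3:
p = 230
q = 40
s = 260
t = 130
col = 'olive'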